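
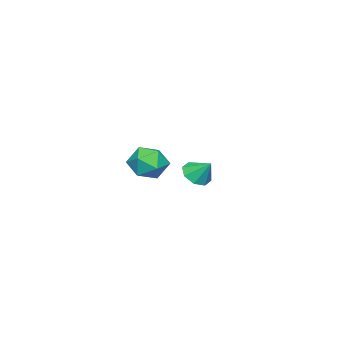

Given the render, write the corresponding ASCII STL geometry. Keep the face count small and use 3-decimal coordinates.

solid 
facet normal -0.905 0.424 -0.012
outer loop
vertex 1.996 2.474 -1.627
vertex 1.631 1.682 -2.093
vertex 1.634 1.716 -1.105
endloop
endfacet
facet normal -0.531 0.638 0.558
outer loop
vertex 1.996 2.474 -1.627
vertex 1.634 1.716 -1.105
vertex 2.469 2.16 -0.818
endloop
endfacet
facet normal 0.071 0.943 0.325
outer loop
vertex 1.996 2.474 -1.627
vertex 2.469 2.16 -0.818
vertex 2.982 2.4 -1.628
endloop
endfacet
facet normal 0.069 0.919 -0.389
outer loop
vertex 1.996 2.474 -1.627
vertex 2.982 2.4 -1.628
vertex 2.464 2.105 -2.416
endloop
endfacet
facet normal -0.535 0.598 -0.597
outer loop
vertex 1.996 2.474 -1.627
vertex 2.464 2.105 -2.416
vertex 1.631 1.682 -2.093
endloop
endfacet
facet normal -0.352 0.058 0.934
outer loop
vertex 2.469 2.16 -0.818
vertex 1.634 1.716 -1.105
vertex 2.396 1.175 -0.784
endloop
endfacet
facet normal -0.958 -0.287 0.013
outer loop
vertex 1.634 1.716 -1.105
vertex 1.631 1.682 -2.093
vertex 1.878 0.88 -1.572
endloop
endfacet
facet normal -0.359 -0.006 -0.933
outer loop
vertex 1.631 1.682 -2.093
vertex 2.464 2.105 -2.416
vertex 2.391 1.12 -2.382
endloop
endfacet
facet normal 0.616 0.513 -0.597
outer loop
vertex 2.464 2.105 -2.416
vertex 2.982 2.4 -1.628
vertex 3.226 1.564 -2.095
endloop
endfacet
facet normal 0.620 0.553 0.557
outer loop
vertex 2.982 2.4 -1.628
vertex 2.469 2.16 -0.818
vertex 3.229 1.598 -1.107
endloop
endfacet
facet normal -0.069 -0.919 0.389
outer loop
vertex 2.864 0.806 -1.573
vertex 2.396 1.175 -0.784
vertex 1.878 0.88 -1.572
endloop
endfacet
facet normal -0.071 -0.943 -0.325
outer loop
vertex 2.864 0.806 -1.573
vertex 1.878 0.88 -1.572
vertex 2.391 1.12 -2.382
endloop
endfacet
facet normal 0.531 -0.638 -0.558
outer loop
vertex 2.864 0.806 -1.573
vertex 2.391 1.12 -2.382
vertex 3.226 1.564 -2.095
endloop
endfacet
facet normal 0.905 -0.424 0.012
outer loop
vertex 2.864 0.806 -1.573
vertex 3.226 1.564 -2.095
vertex 3.229 1.598 -1.107
endloop
endfacet
facet normal 0.535 -0.598 0.597
outer loop
vertex 2.864 0.806 -1.573
vertex 3.229 1.598 -1.107
vertex 2.396 1.175 -0.784
endloop
endfacet
facet normal -0.616 -0.513 0.597
outer loop
vertex 1.878 0.88 -1.572
vertex 2.396 1.175 -0.784
vertex 1.634 1.716 -1.105
endloop
endfacet
facet normal -0.620 -0.553 -0.557
outer loop
vertex 2.391 1.12 -2.382
vertex 1.878 0.88 -1.572
vertex 1.631 1.682 -2.093
endloop
endfacet
facet normal 0.352 -0.058 -0.934
outer loop
vertex 3.226 1.564 -2.095
vertex 2.391 1.12 -2.382
vertex 2.464 2.105 -2.416
endloop
endfacet
facet normal 0.958 0.287 -0.013
outer loop
vertex 3.229 1.598 -1.107
vertex 3.226 1.564 -2.095
vertex 2.982 2.4 -1.628
endloop
endfacet
facet normal 0.359 0.006 0.933
outer loop
vertex 2.396 1.175 -0.784
vertex 3.229 1.598 -1.107
vertex 2.469 2.16 -0.818
endloop
endfacet
facet normal -0.124 -0.686 -0.717
outer loop
vertex -2.992 0.307 -3.924
vertex -3.384 0.852 -4.377
vertex -2.611 0.626 -4.295
endloop
endfacet
facet normal 0.726 -0.071 0.684
outer loop
vertex -2.992 0.307 -3.924
vertex -2.611 0.626 -4.295
vertex -3.236 1.668 -3.523
endloop
endfacet
facet normal -0.124 -0.685 -0.718
outer loop
vertex -2.611 0.626 -4.295
vertex -3.384 0.852 -4.377
vertex -2.683 1.078 -4.714
endloop
endfacet
facet normal 0.901 0.364 0.238
outer loop
vertex -2.611 0.626 -4.295
vertex -2.683 1.078 -4.714
vertex -3.236 1.668 -3.523
endloop
endfacet
facet normal -0.124 -0.685 -0.718
outer loop
vertex -2.683 1.078 -4.714
vertex -3.384 0.852 -4.377
vertex -3.165 1.397 -4.935
endloop
endfacet
facet normal 0.587 0.800 -0.124
outer loop
vertex -2.683 1.078 -4.714
vertex -3.165 1.397 -4.935
vertex -3.236 1.668 -3.523
endloop
endfacet
facet normal -0.123 -0.685 -0.718
outer loop
vertex -3.165 1.397 -4.935
vertex -3.384 0.852 -4.377
vertex -3.776 1.397 -4.83
endloop
endfacet
facet normal -0.033 0.981 -0.190
outer loop
vertex -3.165 1.397 -4.935
vertex -3.776 1.397 -4.83
vertex -3.236 1.668 -3.523
endloop
endfacet
facet normal -0.124 -0.686 -0.717
outer loop
vertex -3.776 1.397 -4.83
vertex -3.384 0.852 -4.377
vertex -4.157 1.078 -4.459
endloop
endfacet
facet normal -0.594 0.801 0.079
outer loop
vertex -3.776 1.397 -4.83
vertex -4.157 1.078 -4.459
vertex -3.236 1.668 -3.523
endloop
endfacet
facet normal -0.124 -0.686 -0.717
outer loop
vertex -4.157 1.078 -4.459
vertex -3.384 0.852 -4.377
vertex -4.085 0.627 -4.04
endloop
endfacet
facet normal -0.768 0.366 0.526
outer loop
vertex -4.157 1.078 -4.459
vertex -4.085 0.627 -4.04
vertex -3.236 1.668 -3.523
endloop
endfacet
facet normal -0.125 -0.685 -0.718
outer loop
vertex -4.085 0.627 -4.04
vertex -3.384 0.852 -4.377
vertex -3.603 0.307 -3.819
endloop
endfacet
facet normal -0.454 -0.071 0.888
outer loop
vertex -4.085 0.627 -4.04
vertex -3.603 0.307 -3.819
vertex -3.236 1.668 -3.523
endloop
endfacet
facet normal -0.123 -0.685 -0.718
outer loop
vertex -3.603 0.307 -3.819
vertex -3.384 0.852 -4.377
vertex -2.992 0.307 -3.924
endloop
endfacet
facet normal 0.164 -0.252 0.954
outer loop
vertex -3.603 0.307 -3.819
vertex -2.992 0.307 -3.924
vertex -3.236 1.668 -3.523
endloop
endfacet

endsolid


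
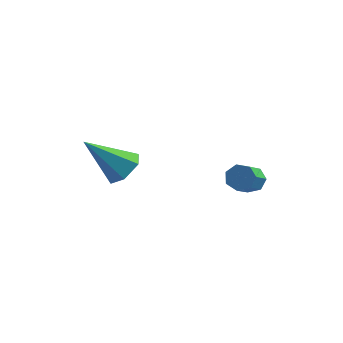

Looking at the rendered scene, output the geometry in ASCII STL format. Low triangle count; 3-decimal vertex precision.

solid 
facet normal 0.695 0.164 -0.700
outer loop
vertex -2.555 -1.086 0.453
vertex -3.131 -0.845 -0.063
vertex -2.771 -0.306 0.421
endloop
endfacet
facet normal 0.401 0.148 0.904
outer loop
vertex -2.555 -1.086 0.453
vertex -2.771 -0.306 0.421
vertex -4.529 -1.175 1.343
endloop
endfacet
facet normal 0.695 0.164 -0.700
outer loop
vertex -2.771 -0.306 0.421
vertex -3.131 -0.845 -0.063
vertex -3.347 -0.065 -0.095
endloop
endfacet
facet normal -0.131 0.834 0.536
outer loop
vertex -2.771 -0.306 0.421
vertex -3.347 -0.065 -0.095
vertex -4.529 -1.175 1.343
endloop
endfacet
facet normal 0.696 0.164 -0.699
outer loop
vertex -3.347 -0.065 -0.095
vertex -3.131 -0.845 -0.063
vertex -3.707 -0.605 -0.58
endloop
endfacet
facet normal -0.762 0.632 -0.138
outer loop
vertex -3.347 -0.065 -0.095
vertex -3.707 -0.605 -0.58
vertex -4.529 -1.175 1.343
endloop
endfacet
facet normal 0.696 0.163 -0.699
outer loop
vertex -3.707 -0.605 -0.58
vertex -3.131 -0.845 -0.063
vertex -3.492 -1.385 -0.548
endloop
endfacet
facet normal -0.859 -0.255 -0.443
outer loop
vertex -3.707 -0.605 -0.58
vertex -3.492 -1.385 -0.548
vertex -4.529 -1.175 1.343
endloop
endfacet
facet normal 0.695 0.164 -0.700
outer loop
vertex -3.492 -1.385 -0.548
vertex -3.131 -0.845 -0.063
vertex -2.916 -1.626 -0.032
endloop
endfacet
facet normal -0.327 -0.942 -0.075
outer loop
vertex -3.492 -1.385 -0.548
vertex -2.916 -1.626 -0.032
vertex -4.529 -1.175 1.343
endloop
endfacet
facet normal 0.695 0.164 -0.700
outer loop
vertex -2.916 -1.626 -0.032
vertex -3.131 -0.845 -0.063
vertex -2.555 -1.086 0.453
endloop
endfacet
facet normal 0.304 -0.741 0.599
outer loop
vertex -2.916 -1.626 -0.032
vertex -2.555 -1.086 0.453
vertex -4.529 -1.175 1.343
endloop
endfacet
facet normal 0.094 0.791 -0.605
outer loop
vertex 1.18 1.955 -1.197
vertex 0.899 1.661 -1.625
vertex 0.67 2.009 -1.206
endloop
endfacet
facet normal 0.050 0.603 0.796
outer loop
vertex 1.18 1.955 -1.197
vertex 0.67 2.009 -1.206
vertex 1.041 0.793 -0.308
endloop
endfacet
facet normal 0.049 0.603 0.796
outer loop
vertex 1.041 0.793 -0.308
vertex 0.67 2.009 -1.206
vertex 0.532 0.846 -0.317
endloop
endfacet
facet normal -0.093 -0.791 0.605
outer loop
vertex 1.041 0.793 -0.308
vertex 0.532 0.846 -0.317
vertex 0.761 0.499 -0.735
endloop
endfacet
facet normal 0.094 0.790 -0.605
outer loop
vertex 0.67 2.009 -1.206
vertex 0.899 1.661 -1.625
vertex 0.334 1.8 -1.531
endloop
endfacet
facet normal -0.749 0.456 0.481
outer loop
vertex 0.67 2.009 -1.206
vertex 0.334 1.8 -1.531
vertex 0.532 0.846 -0.317
endloop
endfacet
facet normal -0.747 0.459 0.482
outer loop
vertex 0.532 0.846 -0.317
vertex 0.334 1.8 -1.531
vertex 0.195 0.638 -0.641
endloop
endfacet
facet normal -0.094 -0.791 0.605
outer loop
vertex 0.532 0.846 -0.317
vertex 0.195 0.638 -0.641
vertex 0.761 0.499 -0.735
endloop
endfacet
facet normal 0.094 0.790 -0.605
outer loop
vertex 0.334 1.8 -1.531
vertex 0.899 1.661 -1.625
vertex 0.422 1.487 -1.926
endloop
endfacet
facet normal -0.981 -0.031 -0.194
outer loop
vertex 0.334 1.8 -1.531
vertex 0.422 1.487 -1.926
vertex 0.195 0.638 -0.641
endloop
endfacet
facet normal -0.980 -0.033 -0.195
outer loop
vertex 0.195 0.638 -0.641
vertex 0.422 1.487 -1.926
vertex 0.284 0.325 -1.036
endloop
endfacet
facet normal -0.094 -0.790 0.605
outer loop
vertex 0.195 0.638 -0.641
vertex 0.284 0.325 -1.036
vertex 0.761 0.499 -0.735
endloop
endfacet
facet normal 0.094 0.790 -0.606
outer loop
vertex 0.422 1.487 -1.926
vertex 0.899 1.661 -1.625
vertex 0.87 1.305 -2.094
endloop
endfacet
facet normal -0.475 -0.499 -0.725
outer loop
vertex 0.422 1.487 -1.926
vertex 0.87 1.305 -2.094
vertex 0.284 0.325 -1.036
endloop
endfacet
facet normal -0.476 -0.498 -0.725
outer loop
vertex 0.284 0.325 -1.036
vertex 0.87 1.305 -2.094
vertex 0.732 0.143 -1.205
endloop
endfacet
facet normal -0.093 -0.791 0.605
outer loop
vertex 0.284 0.325 -1.036
vertex 0.732 0.143 -1.205
vertex 0.761 0.499 -0.735
endloop
endfacet
facet normal 0.094 0.790 -0.606
outer loop
vertex 0.87 1.305 -2.094
vertex 0.899 1.661 -1.625
vertex 1.34 1.391 -1.909
endloop
endfacet
facet normal 0.387 -0.589 -0.710
outer loop
vertex 0.87 1.305 -2.094
vertex 1.34 1.391 -1.909
vertex 0.732 0.143 -1.205
endloop
endfacet
facet normal 0.387 -0.589 -0.710
outer loop
vertex 0.732 0.143 -1.205
vertex 1.34 1.391 -1.909
vertex 1.202 0.229 -1.02
endloop
endfacet
facet normal -0.093 -0.791 0.605
outer loop
vertex 0.732 0.143 -1.205
vertex 1.202 0.229 -1.02
vertex 0.761 0.499 -0.735
endloop
endfacet
facet normal 0.094 0.791 -0.605
outer loop
vertex 1.34 1.391 -1.909
vertex 0.899 1.661 -1.625
vertex 1.477 1.68 -1.51
endloop
endfacet
facet normal 0.959 -0.235 -0.159
outer loop
vertex 1.34 1.391 -1.909
vertex 1.477 1.68 -1.51
vertex 1.202 0.229 -1.02
endloop
endfacet
facet normal 0.959 -0.235 -0.158
outer loop
vertex 1.202 0.229 -1.02
vertex 1.477 1.68 -1.51
vertex 1.339 0.518 -0.62
endloop
endfacet
facet normal -0.094 -0.791 0.604
outer loop
vertex 1.202 0.229 -1.02
vertex 1.339 0.518 -0.62
vertex 0.761 0.499 -0.735
endloop
endfacet
facet normal 0.094 0.791 -0.605
outer loop
vertex 1.477 1.68 -1.51
vertex 0.899 1.661 -1.625
vertex 1.18 1.955 -1.197
endloop
endfacet
facet normal 0.809 0.294 0.509
outer loop
vertex 1.477 1.68 -1.51
vertex 1.18 1.955 -1.197
vertex 1.339 0.518 -0.62
endloop
endfacet
facet normal 0.807 0.295 0.511
outer loop
vertex 1.339 0.518 -0.62
vertex 1.18 1.955 -1.197
vertex 1.041 0.793 -0.308
endloop
endfacet
facet normal -0.095 -0.790 0.606
outer loop
vertex 1.339 0.518 -0.62
vertex 1.041 0.793 -0.308
vertex 0.761 0.499 -0.735
endloop
endfacet

endsolid


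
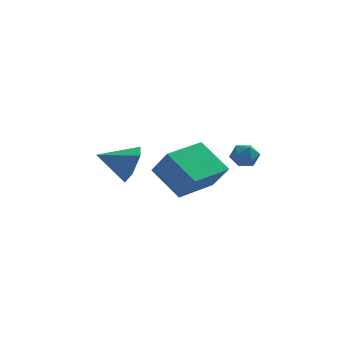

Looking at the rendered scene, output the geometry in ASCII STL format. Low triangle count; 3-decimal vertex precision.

solid 
facet normal -0.834 0.476 0.278
outer loop
vertex 2.226 1.927 3.595
vertex 2.504 2.065 4.192
vertex 2.578 2.494 3.68
endloop
endfacet
facet normal -0.739 0.523 -0.425
outer loop
vertex 2.226 1.927 3.595
vertex 2.578 2.494 3.68
vertex 2.649 2.135 3.115
endloop
endfacet
facet normal -0.711 -0.141 -0.688
outer loop
vertex 2.226 1.927 3.595
vertex 2.649 2.135 3.115
vertex 2.62 1.483 3.279
endloop
endfacet
facet normal -0.789 -0.596 -0.146
outer loop
vertex 2.226 1.927 3.595
vertex 2.62 1.483 3.279
vertex 2.53 1.439 3.944
endloop
endfacet
facet normal -0.865 -0.215 0.453
outer loop
vertex 2.226 1.927 3.595
vertex 2.53 1.439 3.944
vertex 2.504 2.065 4.192
endloop
endfacet
facet normal -0.108 0.833 -0.543
outer loop
vertex 2.649 2.135 3.115
vertex 2.578 2.494 3.68
vertex 3.19 2.401 3.416
endloop
endfacet
facet normal -0.260 0.758 0.598
outer loop
vertex 2.578 2.494 3.68
vertex 2.504 2.065 4.192
vertex 3.1 2.357 4.081
endloop
endfacet
facet normal -0.311 -0.361 0.879
outer loop
vertex 2.504 2.065 4.192
vertex 2.53 1.439 3.944
vertex 3.071 1.705 4.245
endloop
endfacet
facet normal -0.188 -0.978 -0.090
outer loop
vertex 2.53 1.439 3.944
vertex 2.62 1.483 3.279
vertex 3.142 1.346 3.68
endloop
endfacet
facet normal -0.062 -0.241 -0.969
outer loop
vertex 2.62 1.483 3.279
vertex 2.649 2.135 3.115
vertex 3.216 1.775 3.168
endloop
endfacet
facet normal 0.789 0.596 0.146
outer loop
vertex 3.494 1.913 3.765
vertex 3.19 2.401 3.416
vertex 3.1 2.357 4.081
endloop
endfacet
facet normal 0.711 0.141 0.688
outer loop
vertex 3.494 1.913 3.765
vertex 3.1 2.357 4.081
vertex 3.071 1.705 4.245
endloop
endfacet
facet normal 0.739 -0.523 0.425
outer loop
vertex 3.494 1.913 3.765
vertex 3.071 1.705 4.245
vertex 3.142 1.346 3.68
endloop
endfacet
facet normal 0.834 -0.476 -0.278
outer loop
vertex 3.494 1.913 3.765
vertex 3.142 1.346 3.68
vertex 3.216 1.775 3.168
endloop
endfacet
facet normal 0.865 0.215 -0.453
outer loop
vertex 3.494 1.913 3.765
vertex 3.216 1.775 3.168
vertex 3.19 2.401 3.416
endloop
endfacet
facet normal 0.188 0.978 0.090
outer loop
vertex 3.1 2.357 4.081
vertex 3.19 2.401 3.416
vertex 2.578 2.494 3.68
endloop
endfacet
facet normal 0.062 0.241 0.969
outer loop
vertex 3.071 1.705 4.245
vertex 3.1 2.357 4.081
vertex 2.504 2.065 4.192
endloop
endfacet
facet normal 0.108 -0.833 0.543
outer loop
vertex 3.142 1.346 3.68
vertex 3.071 1.705 4.245
vertex 2.53 1.439 3.944
endloop
endfacet
facet normal 0.260 -0.758 -0.598
outer loop
vertex 3.216 1.775 3.168
vertex 3.142 1.346 3.68
vertex 2.62 1.483 3.279
endloop
endfacet
facet normal 0.311 0.361 -0.879
outer loop
vertex 3.19 2.401 3.416
vertex 3.216 1.775 3.168
vertex 2.649 2.135 3.115
endloop
endfacet
facet normal 0.923 0.100 -0.372
outer loop
vertex -1.493 3.152 3.569
vertex -1.787 2.711 2.721
vertex -1.856 3.704 2.817
endloop
endfacet
facet normal -0.323 0.682 0.656
outer loop
vertex -1.493 3.152 3.569
vertex -1.856 3.704 2.817
vertex -3.273 2.549 3.319
endloop
endfacet
facet normal 0.923 0.100 -0.371
outer loop
vertex -1.856 3.704 2.817
vertex -1.787 2.711 2.721
vertex -2.149 3.262 1.969
endloop
endfacet
facet normal -0.657 0.737 -0.157
outer loop
vertex -1.856 3.704 2.817
vertex -2.149 3.262 1.969
vertex -3.273 2.549 3.319
endloop
endfacet
facet normal 0.923 0.099 -0.372
outer loop
vertex -2.149 3.262 1.969
vertex -1.787 2.711 2.721
vertex -2.081 2.269 1.873
endloop
endfacet
facet normal -0.771 0.009 -0.637
outer loop
vertex -2.149 3.262 1.969
vertex -2.081 2.269 1.873
vertex -3.273 2.549 3.319
endloop
endfacet
facet normal 0.923 0.100 -0.372
outer loop
vertex -2.081 2.269 1.873
vertex -1.787 2.711 2.721
vertex -1.718 1.718 2.624
endloop
endfacet
facet normal -0.551 -0.777 -0.304
outer loop
vertex -2.081 2.269 1.873
vertex -1.718 1.718 2.624
vertex -3.273 2.549 3.319
endloop
endfacet
facet normal 0.923 0.100 -0.371
outer loop
vertex -1.718 1.718 2.624
vertex -1.787 2.711 2.721
vertex -1.425 2.159 3.472
endloop
endfacet
facet normal -0.218 -0.833 0.509
outer loop
vertex -1.718 1.718 2.624
vertex -1.425 2.159 3.472
vertex -3.273 2.549 3.319
endloop
endfacet
facet normal 0.923 0.100 -0.372
outer loop
vertex -1.425 2.159 3.472
vertex -1.787 2.711 2.721
vertex -1.493 3.152 3.569
endloop
endfacet
facet normal -0.104 -0.104 0.989
outer loop
vertex -1.425 2.159 3.472
vertex -1.493 3.152 3.569
vertex -3.273 2.549 3.319
endloop
endfacet
facet normal -0.462 0.377 -0.803
outer loop
vertex -0.793 -0.458 3.797
vertex 0.484 1.133 3.81
vertex 0.345 -1.362 2.718
endloop
endfacet
facet normal -0.626 -0.780 -0.006
outer loop
vertex 0.996 -1.893 3.85
vertex -0.793 -0.458 3.797
vertex 0.345 -1.362 2.718
endloop
endfacet
facet normal -0.462 0.377 -0.803
outer loop
vertex 0.345 -1.362 2.718
vertex 0.484 1.133 3.81
vertex 1.621 0.229 2.731
endloop
endfacet
facet normal 0.629 -0.499 -0.596
outer loop
vertex 1.621 0.229 2.731
vertex 0.996 -1.893 3.85
vertex 0.345 -1.362 2.718
endloop
endfacet
facet normal -0.629 0.500 0.596
outer loop
vertex -0.793 -0.458 3.797
vertex 1.135 0.602 4.942
vertex 0.484 1.133 3.81
endloop
endfacet
facet normal -0.626 -0.780 -0.006
outer loop
vertex -0.141 -0.989 4.929
vertex -0.793 -0.458 3.797
vertex 0.996 -1.893 3.85
endloop
endfacet
facet normal -0.629 0.499 0.596
outer loop
vertex -0.141 -0.989 4.929
vertex 1.135 0.602 4.942
vertex -0.793 -0.458 3.797
endloop
endfacet
facet normal 0.626 0.780 0.006
outer loop
vertex 0.484 1.133 3.81
vertex 1.135 0.602 4.942
vertex 1.621 0.229 2.731
endloop
endfacet
facet normal 0.628 -0.500 -0.596
outer loop
vertex 2.273 -0.302 3.863
vertex 0.996 -1.893 3.85
vertex 1.621 0.229 2.731
endloop
endfacet
facet normal 0.625 0.780 0.006
outer loop
vertex 1.621 0.229 2.731
vertex 1.135 0.602 4.942
vertex 2.273 -0.302 3.863
endloop
endfacet
facet normal 0.462 -0.377 0.803
outer loop
vertex 2.273 -0.302 3.863
vertex -0.141 -0.989 4.929
vertex 0.996 -1.893 3.85
endloop
endfacet
facet normal 0.462 -0.377 0.803
outer loop
vertex 1.135 0.602 4.942
vertex -0.141 -0.989 4.929
vertex 2.273 -0.302 3.863
endloop
endfacet

endsolid


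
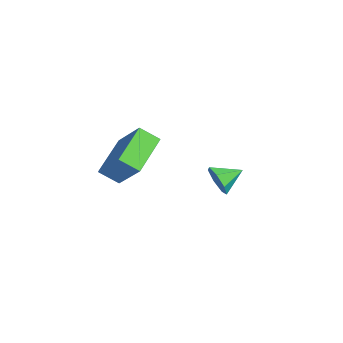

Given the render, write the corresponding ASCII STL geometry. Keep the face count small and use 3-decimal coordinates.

solid 
facet normal -0.669 -0.250 -0.700
outer loop
vertex -0.768 -3.93 -0.2
vertex -0.412 -3.158 -0.816
vertex 0.607 -5.241 -1.047
endloop
endfacet
facet normal -0.339 -0.735 0.587
outer loop
vertex 1.892 -4.762 0.296
vertex -0.768 -3.93 -0.2
vertex 0.607 -5.241 -1.047
endloop
endfacet
facet normal -0.670 -0.250 -0.699
outer loop
vertex 0.607 -5.241 -1.047
vertex -0.412 -3.158 -0.816
vertex 0.963 -4.469 -1.664
endloop
endfacet
facet normal 0.661 -0.630 -0.407
outer loop
vertex 0.963 -4.469 -1.664
vertex 1.892 -4.762 0.296
vertex 0.607 -5.241 -1.047
endloop
endfacet
facet normal -0.661 0.630 0.408
outer loop
vertex -0.768 -3.93 -0.2
vertex 0.873 -2.679 0.527
vertex -0.412 -3.158 -0.816
endloop
endfacet
facet normal -0.339 -0.735 0.587
outer loop
vertex 0.517 -3.451 1.144
vertex -0.768 -3.93 -0.2
vertex 1.892 -4.762 0.296
endloop
endfacet
facet normal -0.661 0.630 0.407
outer loop
vertex 0.517 -3.451 1.144
vertex 0.873 -2.679 0.527
vertex -0.768 -3.93 -0.2
endloop
endfacet
facet normal 0.339 0.735 -0.587
outer loop
vertex -0.412 -3.158 -0.816
vertex 0.873 -2.679 0.527
vertex 0.963 -4.469 -1.664
endloop
endfacet
facet normal 0.661 -0.630 -0.408
outer loop
vertex 2.248 -3.99 -0.32
vertex 1.892 -4.762 0.296
vertex 0.963 -4.469 -1.664
endloop
endfacet
facet normal 0.340 0.735 -0.587
outer loop
vertex 0.963 -4.469 -1.664
vertex 0.873 -2.679 0.527
vertex 2.248 -3.99 -0.32
endloop
endfacet
facet normal 0.669 0.250 0.700
outer loop
vertex 2.248 -3.99 -0.32
vertex 0.517 -3.451 1.144
vertex 1.892 -4.762 0.296
endloop
endfacet
facet normal 0.669 0.250 0.699
outer loop
vertex 0.873 -2.679 0.527
vertex 0.517 -3.451 1.144
vertex 2.248 -3.99 -0.32
endloop
endfacet
facet normal 0.053 -0.945 -0.322
outer loop
vertex -0.548 0.267 -2.953
vertex -0.997 0.469 -3.621
vertex -0.172 0.484 -3.528
endloop
endfacet
facet normal 0.703 0.377 0.602
outer loop
vertex -0.548 0.267 -2.953
vertex -0.172 0.484 -3.528
vertex -1.063 1.651 -3.219
endloop
endfacet
facet normal 0.053 -0.946 -0.321
outer loop
vertex -0.172 0.484 -3.528
vertex -0.997 0.469 -3.621
vertex -0.417 0.689 -4.173
endloop
endfacet
facet normal 0.778 0.620 -0.098
outer loop
vertex -0.172 0.484 -3.528
vertex -0.417 0.689 -4.173
vertex -1.063 1.651 -3.219
endloop
endfacet
facet normal 0.053 -0.945 -0.322
outer loop
vertex -0.417 0.689 -4.173
vertex -0.997 0.469 -3.621
vertex -1.099 0.729 -4.402
endloop
endfacet
facet normal 0.246 0.761 -0.600
outer loop
vertex -0.417 0.689 -4.173
vertex -1.099 0.729 -4.402
vertex -1.063 1.651 -3.219
endloop
endfacet
facet normal 0.053 -0.945 -0.322
outer loop
vertex -1.099 0.729 -4.402
vertex -0.997 0.469 -3.621
vertex -1.704 0.573 -4.044
endloop
endfacet
facet normal -0.491 0.695 -0.526
outer loop
vertex -1.099 0.729 -4.402
vertex -1.704 0.573 -4.044
vertex -1.063 1.651 -3.219
endloop
endfacet
facet normal 0.053 -0.946 -0.321
outer loop
vertex -1.704 0.573 -4.044
vertex -0.997 0.469 -3.621
vertex -1.776 0.339 -3.366
endloop
endfacet
facet normal -0.880 0.470 0.069
outer loop
vertex -1.704 0.573 -4.044
vertex -1.776 0.339 -3.366
vertex -1.063 1.651 -3.219
endloop
endfacet
facet normal 0.053 -0.946 -0.321
outer loop
vertex -1.776 0.339 -3.366
vertex -0.997 0.469 -3.621
vertex -1.262 0.203 -2.881
endloop
endfacet
facet normal -0.626 0.258 0.736
outer loop
vertex -1.776 0.339 -3.366
vertex -1.262 0.203 -2.881
vertex -1.063 1.651 -3.219
endloop
endfacet
facet normal 0.052 -0.946 -0.321
outer loop
vertex -1.262 0.203 -2.881
vertex -0.997 0.469 -3.621
vertex -0.548 0.267 -2.953
endloop
endfacet
facet normal 0.079 0.216 0.973
outer loop
vertex -1.262 0.203 -2.881
vertex -0.548 0.267 -2.953
vertex -1.063 1.651 -3.219
endloop
endfacet

endsolid


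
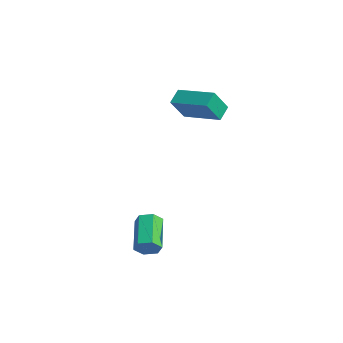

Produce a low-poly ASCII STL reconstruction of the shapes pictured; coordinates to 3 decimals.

solid 
facet normal -0.900 -0.415 -0.131
outer loop
vertex -2.308 3.431 3.312
vertex -2.535 4.28 2.184
vertex -1.947 2.818 2.777
endloop
endfacet
facet normal 0.159 -0.594 0.788
outer loop
vertex -0.165 3.64 3.036
vertex -2.308 3.431 3.312
vertex -1.947 2.818 2.777
endloop
endfacet
facet normal -0.900 -0.415 -0.130
outer loop
vertex -1.947 2.818 2.777
vertex -2.535 4.28 2.184
vertex -2.175 3.667 1.649
endloop
endfacet
facet normal 0.405 -0.689 -0.601
outer loop
vertex -2.175 3.667 1.649
vertex -0.165 3.64 3.036
vertex -1.947 2.818 2.777
endloop
endfacet
facet normal -0.405 0.689 0.600
outer loop
vertex -2.308 3.431 3.312
vertex -0.753 5.102 2.443
vertex -2.535 4.28 2.184
endloop
endfacet
facet normal 0.159 -0.594 0.788
outer loop
vertex -0.525 4.253 3.571
vertex -2.308 3.431 3.312
vertex -0.165 3.64 3.036
endloop
endfacet
facet normal -0.405 0.689 0.601
outer loop
vertex -0.525 4.253 3.571
vertex -0.753 5.102 2.443
vertex -2.308 3.431 3.312
endloop
endfacet
facet normal -0.160 0.594 -0.788
outer loop
vertex -2.535 4.28 2.184
vertex -0.753 5.102 2.443
vertex -2.175 3.667 1.649
endloop
endfacet
facet normal 0.405 -0.689 -0.600
outer loop
vertex -0.392 4.489 1.908
vertex -0.165 3.64 3.036
vertex -2.175 3.667 1.649
endloop
endfacet
facet normal -0.159 0.594 -0.788
outer loop
vertex -2.175 3.667 1.649
vertex -0.753 5.102 2.443
vertex -0.392 4.489 1.908
endloop
endfacet
facet normal 0.901 0.415 0.131
outer loop
vertex -0.392 4.489 1.908
vertex -0.525 4.253 3.571
vertex -0.165 3.64 3.036
endloop
endfacet
facet normal 0.900 0.416 0.131
outer loop
vertex -0.753 5.102 2.443
vertex -0.525 4.253 3.571
vertex -0.392 4.489 1.908
endloop
endfacet
facet normal 0.746 -0.447 -0.493
outer loop
vertex 3.369 -1.097 -2.707
vertex 3.019 -1.117 -3.219
vertex 3.384 -0.627 -3.111
endloop
endfacet
facet normal 0.665 0.474 0.577
outer loop
vertex 3.369 -1.097 -2.707
vertex 3.384 -0.627 -3.111
vertex 2.011 -0.283 -1.81
endloop
endfacet
facet normal 0.665 0.475 0.576
outer loop
vertex 2.011 -0.283 -1.81
vertex 3.384 -0.627 -3.111
vertex 2.025 0.187 -2.214
endloop
endfacet
facet normal -0.746 0.447 0.494
outer loop
vertex 2.011 -0.283 -1.81
vertex 2.025 0.187 -2.214
vertex 1.661 -0.303 -2.321
endloop
endfacet
facet normal 0.746 -0.447 -0.493
outer loop
vertex 3.384 -0.627 -3.111
vertex 3.019 -1.117 -3.219
vertex 3.034 -0.647 -3.623
endloop
endfacet
facet normal 0.353 0.894 -0.276
outer loop
vertex 3.384 -0.627 -3.111
vertex 3.034 -0.647 -3.623
vertex 2.025 0.187 -2.214
endloop
endfacet
facet normal 0.353 0.894 -0.276
outer loop
vertex 2.025 0.187 -2.214
vertex 3.034 -0.647 -3.623
vertex 1.676 0.167 -2.725
endloop
endfacet
facet normal -0.747 0.447 0.492
outer loop
vertex 2.025 0.187 -2.214
vertex 1.676 0.167 -2.725
vertex 1.661 -0.303 -2.321
endloop
endfacet
facet normal 0.746 -0.448 -0.493
outer loop
vertex 3.034 -0.647 -3.623
vertex 3.019 -1.117 -3.219
vertex 2.669 -1.137 -3.73
endloop
endfacet
facet normal -0.313 0.419 -0.852
outer loop
vertex 3.034 -0.647 -3.623
vertex 2.669 -1.137 -3.73
vertex 1.676 0.167 -2.725
endloop
endfacet
facet normal -0.311 0.420 -0.852
outer loop
vertex 1.676 0.167 -2.725
vertex 2.669 -1.137 -3.73
vertex 1.311 -0.323 -2.833
endloop
endfacet
facet normal -0.746 0.447 0.493
outer loop
vertex 1.676 0.167 -2.725
vertex 1.311 -0.323 -2.833
vertex 1.661 -0.303 -2.321
endloop
endfacet
facet normal 0.746 -0.447 -0.494
outer loop
vertex 2.669 -1.137 -3.73
vertex 3.019 -1.117 -3.219
vertex 2.655 -1.607 -3.326
endloop
endfacet
facet normal -0.665 -0.475 -0.576
outer loop
vertex 2.669 -1.137 -3.73
vertex 2.655 -1.607 -3.326
vertex 1.311 -0.323 -2.833
endloop
endfacet
facet normal -0.665 -0.475 -0.577
outer loop
vertex 1.311 -0.323 -2.833
vertex 2.655 -1.607 -3.326
vertex 1.296 -0.793 -2.429
endloop
endfacet
facet normal -0.746 0.447 0.493
outer loop
vertex 1.311 -0.323 -2.833
vertex 1.296 -0.793 -2.429
vertex 1.661 -0.303 -2.321
endloop
endfacet
facet normal 0.747 -0.447 -0.492
outer loop
vertex 2.655 -1.607 -3.326
vertex 3.019 -1.117 -3.219
vertex 3.004 -1.587 -2.815
endloop
endfacet
facet normal -0.353 -0.894 0.276
outer loop
vertex 2.655 -1.607 -3.326
vertex 3.004 -1.587 -2.815
vertex 1.296 -0.793 -2.429
endloop
endfacet
facet normal -0.353 -0.894 0.276
outer loop
vertex 1.296 -0.793 -2.429
vertex 3.004 -1.587 -2.815
vertex 1.646 -0.773 -1.917
endloop
endfacet
facet normal -0.746 0.447 0.493
outer loop
vertex 1.296 -0.793 -2.429
vertex 1.646 -0.773 -1.917
vertex 1.661 -0.303 -2.321
endloop
endfacet
facet normal 0.746 -0.447 -0.493
outer loop
vertex 3.004 -1.587 -2.815
vertex 3.019 -1.117 -3.219
vertex 3.369 -1.097 -2.707
endloop
endfacet
facet normal 0.312 -0.420 0.852
outer loop
vertex 3.004 -1.587 -2.815
vertex 3.369 -1.097 -2.707
vertex 1.646 -0.773 -1.917
endloop
endfacet
facet normal 0.312 -0.419 0.853
outer loop
vertex 1.646 -0.773 -1.917
vertex 3.369 -1.097 -2.707
vertex 2.011 -0.283 -1.81
endloop
endfacet
facet normal -0.746 0.448 0.493
outer loop
vertex 1.646 -0.773 -1.917
vertex 2.011 -0.283 -1.81
vertex 1.661 -0.303 -2.321
endloop
endfacet

endsolid


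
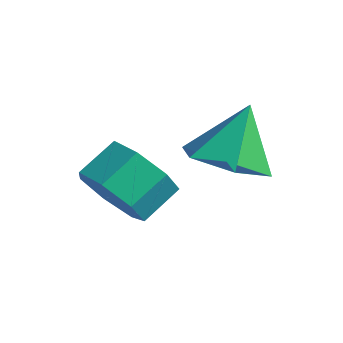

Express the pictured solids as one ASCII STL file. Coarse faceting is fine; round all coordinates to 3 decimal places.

solid 
facet normal 0.047 -0.460 -0.887
outer loop
vertex 0.839 2.928 -0.241
vertex -0.084 2.57 -0.104
vertex 0.047 3.452 -0.555
endloop
endfacet
facet normal 0.506 0.851 0.143
outer loop
vertex 0.839 2.928 -0.241
vertex 0.047 3.452 -0.555
vertex -0.156 3.27 1.244
endloop
endfacet
facet normal 0.047 -0.460 -0.887
outer loop
vertex 0.047 3.452 -0.555
vertex -0.084 2.57 -0.104
vertex -0.876 3.094 -0.418
endloop
endfacet
facet normal -0.354 0.934 0.055
outer loop
vertex 0.047 3.452 -0.555
vertex -0.876 3.094 -0.418
vertex -0.156 3.27 1.244
endloop
endfacet
facet normal 0.046 -0.461 -0.886
outer loop
vertex -0.876 3.094 -0.418
vertex -0.084 2.57 -0.104
vertex -1.008 2.212 0.034
endloop
endfacet
facet normal -0.884 0.311 0.350
outer loop
vertex -0.876 3.094 -0.418
vertex -1.008 2.212 0.034
vertex -0.156 3.27 1.244
endloop
endfacet
facet normal 0.046 -0.461 -0.886
outer loop
vertex -1.008 2.212 0.034
vertex -0.084 2.57 -0.104
vertex -0.216 1.687 0.348
endloop
endfacet
facet normal -0.553 -0.395 0.734
outer loop
vertex -1.008 2.212 0.034
vertex -0.216 1.687 0.348
vertex -0.156 3.27 1.244
endloop
endfacet
facet normal 0.048 -0.461 -0.886
outer loop
vertex -0.216 1.687 0.348
vertex -0.084 2.57 -0.104
vertex 0.707 2.046 0.211
endloop
endfacet
facet normal 0.308 -0.477 0.823
outer loop
vertex -0.216 1.687 0.348
vertex 0.707 2.046 0.211
vertex -0.156 3.27 1.244
endloop
endfacet
facet normal 0.047 -0.461 -0.886
outer loop
vertex 0.707 2.046 0.211
vertex -0.084 2.57 -0.104
vertex 0.839 2.928 -0.241
endloop
endfacet
facet normal 0.837 0.145 0.527
outer loop
vertex 0.707 2.046 0.211
vertex 0.839 2.928 -0.241
vertex -0.156 3.27 1.244
endloop
endfacet
facet normal -0.027 -0.854 -0.520
outer loop
vertex -1.315 0.344 -0.399
vertex -1.614 0.803 -1.138
vertex -0.748 0.623 -0.887
endloop
endfacet
facet normal 0.704 -0.385 0.597
outer loop
vertex -1.315 0.344 -0.399
vertex -0.748 0.623 -0.887
vertex -1.286 1.258 0.157
endloop
endfacet
facet normal 0.704 -0.385 0.597
outer loop
vertex -1.286 1.258 0.157
vertex -0.748 0.623 -0.887
vertex -0.719 1.537 -0.331
endloop
endfacet
facet normal 0.027 0.854 0.520
outer loop
vertex -1.286 1.258 0.157
vertex -0.719 1.537 -0.331
vertex -1.586 1.717 -0.582
endloop
endfacet
facet normal -0.027 -0.854 -0.519
outer loop
vertex -0.748 0.623 -0.887
vertex -1.614 0.803 -1.138
vertex -0.833 1.037 -1.564
endloop
endfacet
facet normal 0.994 0.032 -0.105
outer loop
vertex -0.748 0.623 -0.887
vertex -0.833 1.037 -1.564
vertex -0.719 1.537 -0.331
endloop
endfacet
facet normal 0.994 0.034 -0.106
outer loop
vertex -0.719 1.537 -0.331
vertex -0.833 1.037 -1.564
vertex -0.805 1.951 -1.008
endloop
endfacet
facet normal 0.027 0.854 0.519
outer loop
vertex -0.719 1.537 -0.331
vertex -0.805 1.951 -1.008
vertex -1.586 1.717 -0.582
endloop
endfacet
facet normal -0.027 -0.854 -0.519
outer loop
vertex -0.833 1.037 -1.564
vertex -1.614 0.803 -1.138
vertex -1.507 1.275 -1.92
endloop
endfacet
facet normal 0.536 0.427 -0.729
outer loop
vertex -0.833 1.037 -1.564
vertex -1.507 1.275 -1.92
vertex -0.805 1.951 -1.008
endloop
endfacet
facet normal 0.537 0.425 -0.729
outer loop
vertex -0.805 1.951 -1.008
vertex -1.507 1.275 -1.92
vertex -1.478 2.189 -1.365
endloop
endfacet
facet normal 0.027 0.854 0.519
outer loop
vertex -0.805 1.951 -1.008
vertex -1.478 2.189 -1.365
vertex -1.586 1.717 -0.582
endloop
endfacet
facet normal -0.027 -0.854 -0.519
outer loop
vertex -1.507 1.275 -1.92
vertex -1.614 0.803 -1.138
vertex -2.262 1.157 -1.687
endloop
endfacet
facet normal -0.326 0.498 -0.803
outer loop
vertex -1.507 1.275 -1.92
vertex -2.262 1.157 -1.687
vertex -1.478 2.189 -1.365
endloop
endfacet
facet normal -0.326 0.498 -0.803
outer loop
vertex -1.478 2.189 -1.365
vertex -2.262 1.157 -1.687
vertex -2.233 2.071 -1.132
endloop
endfacet
facet normal 0.027 0.855 0.519
outer loop
vertex -1.478 2.189 -1.365
vertex -2.233 2.071 -1.132
vertex -1.586 1.717 -0.582
endloop
endfacet
facet normal -0.027 -0.854 -0.519
outer loop
vertex -2.262 1.157 -1.687
vertex -1.614 0.803 -1.138
vertex -2.529 0.773 -1.041
endloop
endfacet
facet normal -0.942 0.196 -0.273
outer loop
vertex -2.262 1.157 -1.687
vertex -2.529 0.773 -1.041
vertex -2.233 2.071 -1.132
endloop
endfacet
facet normal -0.942 0.196 -0.273
outer loop
vertex -2.233 2.071 -1.132
vertex -2.529 0.773 -1.041
vertex -2.5 1.687 -0.485
endloop
endfacet
facet normal 0.027 0.855 0.518
outer loop
vertex -2.233 2.071 -1.132
vertex -2.5 1.687 -0.485
vertex -1.586 1.717 -0.582
endloop
endfacet
facet normal -0.027 -0.854 -0.519
outer loop
vertex -2.529 0.773 -1.041
vertex -1.614 0.803 -1.138
vertex -2.107 0.411 -0.467
endloop
endfacet
facet normal -0.849 -0.255 0.463
outer loop
vertex -2.529 0.773 -1.041
vertex -2.107 0.411 -0.467
vertex -2.5 1.687 -0.485
endloop
endfacet
facet normal -0.849 -0.255 0.463
outer loop
vertex -2.5 1.687 -0.485
vertex -2.107 0.411 -0.467
vertex -2.079 1.325 0.088
endloop
endfacet
facet normal 0.027 0.854 0.520
outer loop
vertex -2.5 1.687 -0.485
vertex -2.079 1.325 0.088
vertex -1.586 1.717 -0.582
endloop
endfacet
facet normal -0.028 -0.854 -0.519
outer loop
vertex -2.107 0.411 -0.467
vertex -1.614 0.803 -1.138
vertex -1.315 0.344 -0.399
endloop
endfacet
facet normal -0.116 -0.513 0.851
outer loop
vertex -2.107 0.411 -0.467
vertex -1.315 0.344 -0.399
vertex -2.079 1.325 0.088
endloop
endfacet
facet normal -0.117 -0.513 0.850
outer loop
vertex -2.079 1.325 0.088
vertex -1.315 0.344 -0.399
vertex -1.286 1.258 0.157
endloop
endfacet
facet normal 0.027 0.854 0.520
outer loop
vertex -2.079 1.325 0.088
vertex -1.286 1.258 0.157
vertex -1.586 1.717 -0.582
endloop
endfacet

endsolid


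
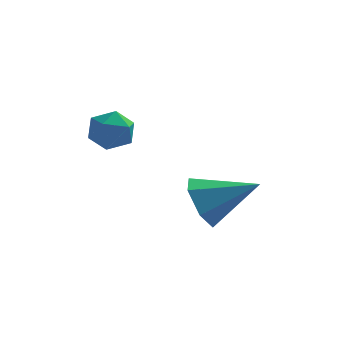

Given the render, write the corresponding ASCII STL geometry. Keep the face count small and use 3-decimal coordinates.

solid 
facet normal -0.336 0.514 0.789
outer loop
vertex -3.549 -1.618 3.13
vertex -4.069 -2.274 3.336
vertex -3.27 -2.242 3.656
endloop
endfacet
facet normal 0.339 0.690 0.639
outer loop
vertex -3.549 -1.618 3.13
vertex -3.27 -2.242 3.656
vertex -2.749 -1.93 3.043
endloop
endfacet
facet normal 0.360 0.932 -0.032
outer loop
vertex -3.549 -1.618 3.13
vertex -2.749 -1.93 3.043
vertex -3.228 -1.769 2.344
endloop
endfacet
facet normal -0.302 0.906 -0.297
outer loop
vertex -3.549 -1.618 3.13
vertex -3.228 -1.769 2.344
vertex -4.044 -1.982 2.525
endloop
endfacet
facet normal -0.733 0.647 0.210
outer loop
vertex -3.549 -1.618 3.13
vertex -4.044 -1.982 2.525
vertex -4.069 -2.274 3.336
endloop
endfacet
facet normal 0.733 0.097 0.673
outer loop
vertex -2.749 -1.93 3.043
vertex -3.27 -2.242 3.656
vertex -2.776 -2.778 3.195
endloop
endfacet
facet normal -0.359 -0.188 0.914
outer loop
vertex -3.27 -2.242 3.656
vertex -4.069 -2.274 3.336
vertex -3.592 -2.991 3.376
endloop
endfacet
facet normal -0.999 0.028 -0.021
outer loop
vertex -4.069 -2.274 3.336
vertex -4.044 -1.982 2.525
vertex -4.071 -2.83 2.677
endloop
endfacet
facet normal -0.303 0.445 -0.843
outer loop
vertex -4.044 -1.982 2.525
vertex -3.228 -1.769 2.344
vertex -3.55 -2.518 2.064
endloop
endfacet
facet normal 0.768 0.488 -0.414
outer loop
vertex -3.228 -1.769 2.344
vertex -2.749 -1.93 3.043
vertex -2.751 -2.486 2.384
endloop
endfacet
facet normal 0.302 -0.906 0.297
outer loop
vertex -3.271 -3.142 2.59
vertex -2.776 -2.778 3.195
vertex -3.592 -2.991 3.376
endloop
endfacet
facet normal -0.360 -0.932 0.032
outer loop
vertex -3.271 -3.142 2.59
vertex -3.592 -2.991 3.376
vertex -4.071 -2.83 2.677
endloop
endfacet
facet normal -0.339 -0.690 -0.639
outer loop
vertex -3.271 -3.142 2.59
vertex -4.071 -2.83 2.677
vertex -3.55 -2.518 2.064
endloop
endfacet
facet normal 0.336 -0.514 -0.789
outer loop
vertex -3.271 -3.142 2.59
vertex -3.55 -2.518 2.064
vertex -2.751 -2.486 2.384
endloop
endfacet
facet normal 0.733 -0.647 -0.210
outer loop
vertex -3.271 -3.142 2.59
vertex -2.751 -2.486 2.384
vertex -2.776 -2.778 3.195
endloop
endfacet
facet normal 0.303 -0.445 0.843
outer loop
vertex -3.592 -2.991 3.376
vertex -2.776 -2.778 3.195
vertex -3.27 -2.242 3.656
endloop
endfacet
facet normal -0.768 -0.488 0.414
outer loop
vertex -4.071 -2.83 2.677
vertex -3.592 -2.991 3.376
vertex -4.069 -2.274 3.336
endloop
endfacet
facet normal -0.733 -0.097 -0.673
outer loop
vertex -3.55 -2.518 2.064
vertex -4.071 -2.83 2.677
vertex -4.044 -1.982 2.525
endloop
endfacet
facet normal 0.359 0.188 -0.914
outer loop
vertex -2.751 -2.486 2.384
vertex -3.55 -2.518 2.064
vertex -3.228 -1.769 2.344
endloop
endfacet
facet normal 0.999 -0.028 0.021
outer loop
vertex -2.776 -2.778 3.195
vertex -2.751 -2.486 2.384
vertex -2.749 -1.93 3.043
endloop
endfacet
facet normal -0.902 -0.051 -0.429
outer loop
vertex -0.258 -1.281 -1.245
vertex -0.612 -1.893 -0.428
vertex -0.698 -0.817 -0.374
endloop
endfacet
facet normal 0.500 0.844 -0.197
outer loop
vertex -0.258 -1.281 -1.245
vertex -0.698 -0.817 -0.374
vertex 1.272 -1.787 0.468
endloop
endfacet
facet normal -0.901 -0.050 -0.430
outer loop
vertex -0.698 -0.817 -0.374
vertex -0.612 -1.893 -0.428
vertex -1.053 -1.429 0.442
endloop
endfacet
facet normal 0.112 0.771 0.627
outer loop
vertex -0.698 -0.817 -0.374
vertex -1.053 -1.429 0.442
vertex 1.272 -1.787 0.468
endloop
endfacet
facet normal -0.901 -0.050 -0.430
outer loop
vertex -1.053 -1.429 0.442
vertex -0.612 -1.893 -0.428
vertex -0.967 -2.505 0.388
endloop
endfacet
facet normal -0.019 -0.052 0.998
outer loop
vertex -1.053 -1.429 0.442
vertex -0.967 -2.505 0.388
vertex 1.272 -1.787 0.468
endloop
endfacet
facet normal -0.902 -0.049 -0.429
outer loop
vertex -0.967 -2.505 0.388
vertex -0.612 -1.893 -0.428
vertex -0.527 -2.968 -0.483
endloop
endfacet
facet normal 0.238 -0.803 0.547
outer loop
vertex -0.967 -2.505 0.388
vertex -0.527 -2.968 -0.483
vertex 1.272 -1.787 0.468
endloop
endfacet
facet normal -0.902 -0.049 -0.429
outer loop
vertex -0.527 -2.968 -0.483
vertex -0.612 -1.893 -0.428
vertex -0.172 -2.356 -1.299
endloop
endfacet
facet normal 0.625 -0.730 -0.276
outer loop
vertex -0.527 -2.968 -0.483
vertex -0.172 -2.356 -1.299
vertex 1.272 -1.787 0.468
endloop
endfacet
facet normal -0.902 -0.051 -0.429
outer loop
vertex -0.172 -2.356 -1.299
vertex -0.612 -1.893 -0.428
vertex -0.258 -1.281 -1.245
endloop
endfacet
facet normal 0.756 0.093 -0.648
outer loop
vertex -0.172 -2.356 -1.299
vertex -0.258 -1.281 -1.245
vertex 1.272 -1.787 0.468
endloop
endfacet

endsolid


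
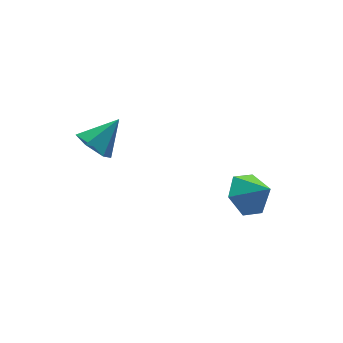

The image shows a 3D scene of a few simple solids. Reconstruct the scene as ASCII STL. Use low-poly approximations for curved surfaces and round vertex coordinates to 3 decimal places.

solid 
facet normal -0.374 0.611 -0.698
outer loop
vertex 4.082 -0.345 -2.41
vertex 3.537 -0.962 -2.658
vertex 3.305 -0.404 -2.046
endloop
endfacet
facet normal 0.381 0.327 0.865
outer loop
vertex 4.082 -0.345 -2.41
vertex 3.305 -0.404 -2.046
vertex 3.963 -1.658 -1.862
endloop
endfacet
facet normal -0.373 0.611 -0.698
outer loop
vertex 3.305 -0.404 -2.046
vertex 3.537 -0.962 -2.658
vertex 2.76 -1.022 -2.295
endloop
endfacet
facet normal -0.363 -0.054 0.930
outer loop
vertex 3.305 -0.404 -2.046
vertex 2.76 -1.022 -2.295
vertex 3.963 -1.658 -1.862
endloop
endfacet
facet normal -0.374 0.610 -0.699
outer loop
vertex 2.76 -1.022 -2.295
vertex 3.537 -0.962 -2.658
vertex 2.993 -1.58 -2.907
endloop
endfacet
facet normal -0.539 -0.715 0.447
outer loop
vertex 2.76 -1.022 -2.295
vertex 2.993 -1.58 -2.907
vertex 3.963 -1.658 -1.862
endloop
endfacet
facet normal -0.374 0.610 -0.699
outer loop
vertex 2.993 -1.58 -2.907
vertex 3.537 -0.962 -2.658
vertex 3.77 -1.52 -3.27
endloop
endfacet
facet normal 0.029 -0.994 -0.101
outer loop
vertex 2.993 -1.58 -2.907
vertex 3.77 -1.52 -3.27
vertex 3.963 -1.658 -1.862
endloop
endfacet
facet normal -0.374 0.610 -0.699
outer loop
vertex 3.77 -1.52 -3.27
vertex 3.537 -0.962 -2.658
vertex 4.314 -0.902 -3.022
endloop
endfacet
facet normal 0.772 -0.613 -0.166
outer loop
vertex 3.77 -1.52 -3.27
vertex 4.314 -0.902 -3.022
vertex 3.963 -1.658 -1.862
endloop
endfacet
facet normal -0.374 0.611 -0.698
outer loop
vertex 4.314 -0.902 -3.022
vertex 3.537 -0.962 -2.658
vertex 4.082 -0.345 -2.41
endloop
endfacet
facet normal 0.947 0.046 0.317
outer loop
vertex 4.314 -0.902 -3.022
vertex 4.082 -0.345 -2.41
vertex 3.963 -1.658 -1.862
endloop
endfacet
facet normal -0.773 -0.106 -0.625
outer loop
vertex -0.326 1.212 -0.593
vertex -0.721 1.669 -0.182
vertex -0.314 1.929 -0.73
endloop
endfacet
facet normal 0.905 -0.094 -0.414
outer loop
vertex -0.326 1.212 -0.593
vertex -0.314 1.929 -0.73
vertex 0.301 1.811 0.642
endloop
endfacet
facet normal -0.773 -0.107 -0.625
outer loop
vertex -0.314 1.929 -0.73
vertex -0.721 1.669 -0.182
vertex -0.709 2.386 -0.32
endloop
endfacet
facet normal 0.632 0.743 -0.219
outer loop
vertex -0.314 1.929 -0.73
vertex -0.709 2.386 -0.32
vertex 0.301 1.811 0.642
endloop
endfacet
facet normal -0.774 -0.107 -0.624
outer loop
vertex -0.709 2.386 -0.32
vertex -0.721 1.669 -0.182
vertex -1.115 2.127 0.228
endloop
endfacet
facet normal 0.062 0.884 0.464
outer loop
vertex -0.709 2.386 -0.32
vertex -1.115 2.127 0.228
vertex 0.301 1.811 0.642
endloop
endfacet
facet normal -0.774 -0.107 -0.624
outer loop
vertex -1.115 2.127 0.228
vertex -0.721 1.669 -0.182
vertex -1.127 1.41 0.366
endloop
endfacet
facet normal -0.237 0.187 0.953
outer loop
vertex -1.115 2.127 0.228
vertex -1.127 1.41 0.366
vertex 0.301 1.811 0.642
endloop
endfacet
facet normal -0.774 -0.106 -0.624
outer loop
vertex -1.127 1.41 0.366
vertex -0.721 1.669 -0.182
vertex -0.733 0.953 -0.045
endloop
endfacet
facet normal 0.036 -0.651 0.758
outer loop
vertex -1.127 1.41 0.366
vertex -0.733 0.953 -0.045
vertex 0.301 1.811 0.642
endloop
endfacet
facet normal -0.773 -0.107 -0.625
outer loop
vertex -0.733 0.953 -0.045
vertex -0.721 1.669 -0.182
vertex -0.326 1.212 -0.593
endloop
endfacet
facet normal 0.606 -0.792 0.076
outer loop
vertex -0.733 0.953 -0.045
vertex -0.326 1.212 -0.593
vertex 0.301 1.811 0.642
endloop
endfacet

endsolid


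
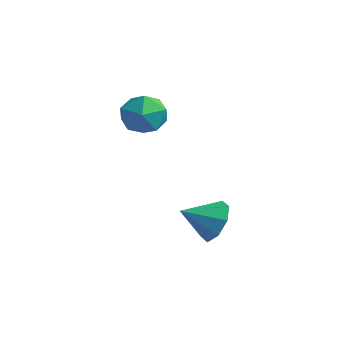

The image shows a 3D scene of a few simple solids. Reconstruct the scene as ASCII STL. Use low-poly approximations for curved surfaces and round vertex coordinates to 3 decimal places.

solid 
facet normal 0.402 0.788 -0.466
outer loop
vertex 0.772 2.722 0.194
vertex 0.312 2.421 -0.712
vertex 0.033 3.043 0.1
endloop
endfacet
facet normal -0.136 -0.022 0.991
outer loop
vertex 0.772 2.722 0.194
vertex 0.033 3.043 0.1
vertex -0.312 1.199 0.012
endloop
endfacet
facet normal 0.402 0.788 -0.466
outer loop
vertex 0.033 3.043 0.1
vertex 0.312 2.421 -0.712
vertex -0.543 3.0 -0.47
endloop
endfacet
facet normal -0.704 0.098 0.704
outer loop
vertex 0.033 3.043 0.1
vertex -0.543 3.0 -0.47
vertex -0.312 1.199 0.012
endloop
endfacet
facet normal 0.402 0.788 -0.466
outer loop
vertex -0.543 3.0 -0.47
vertex 0.312 2.421 -0.712
vertex -0.618 2.617 -1.182
endloop
endfacet
facet normal -0.985 -0.086 0.150
outer loop
vertex -0.543 3.0 -0.47
vertex -0.618 2.617 -1.182
vertex -0.312 1.199 0.012
endloop
endfacet
facet normal 0.402 0.788 -0.467
outer loop
vertex -0.618 2.617 -1.182
vertex 0.312 2.421 -0.712
vertex -0.149 2.119 -1.618
endloop
endfacet
facet normal -0.815 -0.466 -0.344
outer loop
vertex -0.618 2.617 -1.182
vertex -0.149 2.119 -1.618
vertex -0.312 1.199 0.012
endloop
endfacet
facet normal 0.402 0.787 -0.467
outer loop
vertex -0.149 2.119 -1.618
vertex 0.312 2.421 -0.712
vertex 0.59 1.798 -1.523
endloop
endfacet
facet normal -0.293 -0.820 -0.492
outer loop
vertex -0.149 2.119 -1.618
vertex 0.59 1.798 -1.523
vertex -0.312 1.199 0.012
endloop
endfacet
facet normal 0.403 0.787 -0.467
outer loop
vertex 0.59 1.798 -1.523
vertex 0.312 2.421 -0.712
vertex 1.166 1.841 -0.953
endloop
endfacet
facet normal 0.274 -0.940 -0.206
outer loop
vertex 0.59 1.798 -1.523
vertex 1.166 1.841 -0.953
vertex -0.312 1.199 0.012
endloop
endfacet
facet normal 0.403 0.787 -0.467
outer loop
vertex 1.166 1.841 -0.953
vertex 0.312 2.421 -0.712
vertex 1.241 2.224 -0.242
endloop
endfacet
facet normal 0.555 -0.755 0.348
outer loop
vertex 1.166 1.841 -0.953
vertex 1.241 2.224 -0.242
vertex -0.312 1.199 0.012
endloop
endfacet
facet normal 0.403 0.788 -0.466
outer loop
vertex 1.241 2.224 -0.242
vertex 0.312 2.421 -0.712
vertex 0.772 2.722 0.194
endloop
endfacet
facet normal 0.385 -0.375 0.843
outer loop
vertex 1.241 2.224 -0.242
vertex 0.772 2.722 0.194
vertex -0.312 1.199 0.012
endloop
endfacet
facet normal -0.203 0.972 -0.118
outer loop
vertex -3.305 3.054 3.326
vertex -4.394 2.838 3.419
vertex -3.794 3.074 4.328
endloop
endfacet
facet normal 0.433 0.881 0.193
outer loop
vertex -3.305 3.054 3.326
vertex -3.794 3.074 4.328
vertex -2.789 2.607 4.207
endloop
endfacet
facet normal 0.838 0.488 -0.243
outer loop
vertex -3.305 3.054 3.326
vertex -2.789 2.607 4.207
vertex -2.769 2.083 3.223
endloop
endfacet
facet normal 0.454 0.338 -0.825
outer loop
vertex -3.305 3.054 3.326
vertex -2.769 2.083 3.223
vertex -3.761 2.226 2.736
endloop
endfacet
facet normal -0.190 0.637 -0.747
outer loop
vertex -3.305 3.054 3.326
vertex -3.761 2.226 2.736
vertex -4.394 2.838 3.419
endloop
endfacet
facet normal 0.332 0.508 0.795
outer loop
vertex -2.789 2.607 4.207
vertex -3.794 3.074 4.328
vertex -3.559 2.114 4.844
endloop
endfacet
facet normal -0.697 0.656 0.290
outer loop
vertex -3.794 3.074 4.328
vertex -4.394 2.838 3.419
vertex -4.551 2.257 4.357
endloop
endfacet
facet normal -0.676 0.114 -0.728
outer loop
vertex -4.394 2.838 3.419
vertex -3.761 2.226 2.736
vertex -4.531 1.733 3.373
endloop
endfacet
facet normal 0.366 -0.369 -0.854
outer loop
vertex -3.761 2.226 2.736
vertex -2.769 2.083 3.223
vertex -3.526 1.266 3.252
endloop
endfacet
facet normal 0.988 -0.126 0.087
outer loop
vertex -2.769 2.083 3.223
vertex -2.789 2.607 4.207
vertex -2.926 1.502 4.161
endloop
endfacet
facet normal -0.454 -0.338 0.825
outer loop
vertex -4.015 1.286 4.254
vertex -3.559 2.114 4.844
vertex -4.551 2.257 4.357
endloop
endfacet
facet normal -0.838 -0.488 0.243
outer loop
vertex -4.015 1.286 4.254
vertex -4.551 2.257 4.357
vertex -4.531 1.733 3.373
endloop
endfacet
facet normal -0.433 -0.881 -0.193
outer loop
vertex -4.015 1.286 4.254
vertex -4.531 1.733 3.373
vertex -3.526 1.266 3.252
endloop
endfacet
facet normal 0.203 -0.972 0.118
outer loop
vertex -4.015 1.286 4.254
vertex -3.526 1.266 3.252
vertex -2.926 1.502 4.161
endloop
endfacet
facet normal 0.190 -0.637 0.747
outer loop
vertex -4.015 1.286 4.254
vertex -2.926 1.502 4.161
vertex -3.559 2.114 4.844
endloop
endfacet
facet normal -0.366 0.369 0.854
outer loop
vertex -4.551 2.257 4.357
vertex -3.559 2.114 4.844
vertex -3.794 3.074 4.328
endloop
endfacet
facet normal -0.988 0.126 -0.087
outer loop
vertex -4.531 1.733 3.373
vertex -4.551 2.257 4.357
vertex -4.394 2.838 3.419
endloop
endfacet
facet normal -0.332 -0.508 -0.795
outer loop
vertex -3.526 1.266 3.252
vertex -4.531 1.733 3.373
vertex -3.761 2.226 2.736
endloop
endfacet
facet normal 0.697 -0.656 -0.290
outer loop
vertex -2.926 1.502 4.161
vertex -3.526 1.266 3.252
vertex -2.769 2.083 3.223
endloop
endfacet
facet normal 0.676 -0.114 0.728
outer loop
vertex -3.559 2.114 4.844
vertex -2.926 1.502 4.161
vertex -2.789 2.607 4.207
endloop
endfacet

endsolid


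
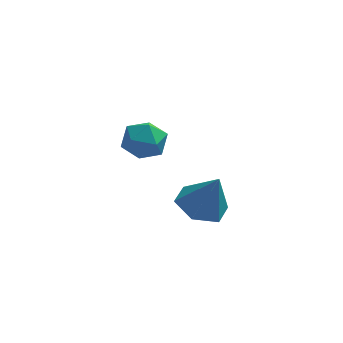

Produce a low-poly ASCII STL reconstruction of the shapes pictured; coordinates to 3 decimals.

solid 
facet normal -0.375 0.105 -0.921
outer loop
vertex -0.412 -2.069 -0.448
vertex -0.978 -1.465 -0.149
vertex -0.186 -1.218 -0.443
endloop
endfacet
facet normal 0.962 -0.256 0.090
outer loop
vertex -0.412 -2.069 -0.448
vertex -0.186 -1.218 -0.443
vertex -0.442 -1.615 1.169
endloop
endfacet
facet normal -0.375 0.106 -0.921
outer loop
vertex -0.186 -1.218 -0.443
vertex -0.978 -1.465 -0.149
vertex -0.752 -0.614 -0.143
endloop
endfacet
facet normal 0.766 0.586 0.266
outer loop
vertex -0.186 -1.218 -0.443
vertex -0.752 -0.614 -0.143
vertex -0.442 -1.615 1.169
endloop
endfacet
facet normal -0.375 0.106 -0.921
outer loop
vertex -0.752 -0.614 -0.143
vertex -0.978 -1.465 -0.149
vertex -1.544 -0.861 0.151
endloop
endfacet
facet normal -0.021 0.792 0.610
outer loop
vertex -0.752 -0.614 -0.143
vertex -1.544 -0.861 0.151
vertex -0.442 -1.615 1.169
endloop
endfacet
facet normal -0.376 0.105 -0.921
outer loop
vertex -1.544 -0.861 0.151
vertex -0.978 -1.465 -0.149
vertex -1.77 -1.711 0.146
endloop
endfacet
facet normal -0.610 0.158 0.777
outer loop
vertex -1.544 -0.861 0.151
vertex -1.77 -1.711 0.146
vertex -0.442 -1.615 1.169
endloop
endfacet
facet normal -0.376 0.105 -0.921
outer loop
vertex -1.77 -1.711 0.146
vertex -0.978 -1.465 -0.149
vertex -1.204 -2.315 -0.154
endloop
endfacet
facet normal -0.413 -0.685 0.600
outer loop
vertex -1.77 -1.711 0.146
vertex -1.204 -2.315 -0.154
vertex -0.442 -1.615 1.169
endloop
endfacet
facet normal -0.375 0.105 -0.921
outer loop
vertex -1.204 -2.315 -0.154
vertex -0.978 -1.465 -0.149
vertex -0.412 -2.069 -0.448
endloop
endfacet
facet normal 0.372 -0.892 0.257
outer loop
vertex -1.204 -2.315 -0.154
vertex -0.412 -2.069 -0.448
vertex -0.442 -1.615 1.169
endloop
endfacet
facet normal -0.171 0.480 0.861
outer loop
vertex -2.437 -2.285 4.072
vertex -3.043 -2.689 4.177
vertex -2.395 -2.923 4.436
endloop
endfacet
facet normal 0.528 0.447 0.722
outer loop
vertex -2.437 -2.285 4.072
vertex -2.395 -2.923 4.436
vertex -1.876 -2.745 3.946
endloop
endfacet
facet normal 0.644 0.760 0.091
outer loop
vertex -2.437 -2.285 4.072
vertex -1.876 -2.745 3.946
vertex -2.203 -2.401 3.384
endloop
endfacet
facet normal 0.015 0.987 -0.161
outer loop
vertex -2.437 -2.285 4.072
vertex -2.203 -2.401 3.384
vertex -2.924 -2.367 3.527
endloop
endfacet
facet normal -0.488 0.814 0.314
outer loop
vertex -2.437 -2.285 4.072
vertex -2.924 -2.367 3.527
vertex -3.043 -2.689 4.177
endloop
endfacet
facet normal 0.709 -0.242 0.663
outer loop
vertex -1.876 -2.745 3.946
vertex -2.395 -2.923 4.436
vertex -2.136 -3.433 3.973
endloop
endfacet
facet normal -0.422 -0.187 0.887
outer loop
vertex -2.395 -2.923 4.436
vertex -3.043 -2.689 4.177
vertex -2.857 -3.399 4.116
endloop
endfacet
facet normal -0.935 0.354 0.004
outer loop
vertex -3.043 -2.689 4.177
vertex -2.924 -2.367 3.527
vertex -3.184 -3.055 3.554
endloop
endfacet
facet normal -0.122 0.633 -0.765
outer loop
vertex -2.924 -2.367 3.527
vertex -2.203 -2.401 3.384
vertex -2.665 -2.877 3.064
endloop
endfacet
facet normal 0.895 0.265 -0.358
outer loop
vertex -2.203 -2.401 3.384
vertex -1.876 -2.745 3.946
vertex -2.017 -3.111 3.323
endloop
endfacet
facet normal -0.015 -0.987 0.161
outer loop
vertex -2.623 -3.515 3.428
vertex -2.136 -3.433 3.973
vertex -2.857 -3.399 4.116
endloop
endfacet
facet normal -0.644 -0.760 -0.091
outer loop
vertex -2.623 -3.515 3.428
vertex -2.857 -3.399 4.116
vertex -3.184 -3.055 3.554
endloop
endfacet
facet normal -0.528 -0.447 -0.722
outer loop
vertex -2.623 -3.515 3.428
vertex -3.184 -3.055 3.554
vertex -2.665 -2.877 3.064
endloop
endfacet
facet normal 0.171 -0.480 -0.861
outer loop
vertex -2.623 -3.515 3.428
vertex -2.665 -2.877 3.064
vertex -2.017 -3.111 3.323
endloop
endfacet
facet normal 0.488 -0.814 -0.314
outer loop
vertex -2.623 -3.515 3.428
vertex -2.017 -3.111 3.323
vertex -2.136 -3.433 3.973
endloop
endfacet
facet normal 0.122 -0.633 0.765
outer loop
vertex -2.857 -3.399 4.116
vertex -2.136 -3.433 3.973
vertex -2.395 -2.923 4.436
endloop
endfacet
facet normal -0.895 -0.265 0.358
outer loop
vertex -3.184 -3.055 3.554
vertex -2.857 -3.399 4.116
vertex -3.043 -2.689 4.177
endloop
endfacet
facet normal -0.709 0.242 -0.663
outer loop
vertex -2.665 -2.877 3.064
vertex -3.184 -3.055 3.554
vertex -2.924 -2.367 3.527
endloop
endfacet
facet normal 0.422 0.187 -0.887
outer loop
vertex -2.017 -3.111 3.323
vertex -2.665 -2.877 3.064
vertex -2.203 -2.401 3.384
endloop
endfacet
facet normal 0.935 -0.354 -0.004
outer loop
vertex -2.136 -3.433 3.973
vertex -2.017 -3.111 3.323
vertex -1.876 -2.745 3.946
endloop
endfacet

endsolid


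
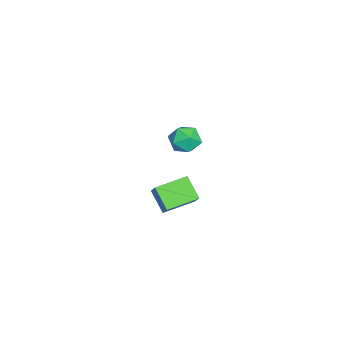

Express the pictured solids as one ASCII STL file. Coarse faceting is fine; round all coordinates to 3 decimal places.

solid 
facet normal -0.496 0.852 0.166
outer loop
vertex -1.618 1.224 -2.909
vertex -0.673 1.564 -1.835
vertex -0.689 1.97 -3.962
endloop
endfacet
facet normal -0.643 -0.231 -0.731
outer loop
vertex 0.273 0.316 -4.285
vertex -1.618 1.224 -2.909
vertex -0.689 1.97 -3.962
endloop
endfacet
facet normal -0.496 0.852 0.166
outer loop
vertex -0.689 1.97 -3.962
vertex -0.673 1.564 -1.835
vertex 0.256 2.31 -2.889
endloop
endfacet
facet normal 0.584 0.469 -0.663
outer loop
vertex 0.256 2.31 -2.889
vertex 0.273 0.316 -4.285
vertex -0.689 1.97 -3.962
endloop
endfacet
facet normal -0.584 -0.469 0.662
outer loop
vertex -1.618 1.224 -2.909
vertex 0.289 -0.09 -2.158
vertex -0.673 1.564 -1.835
endloop
endfacet
facet normal -0.643 -0.232 -0.730
outer loop
vertex -0.656 -0.43 -3.231
vertex -1.618 1.224 -2.909
vertex 0.273 0.316 -4.285
endloop
endfacet
facet normal -0.584 -0.469 0.663
outer loop
vertex -0.656 -0.43 -3.231
vertex 0.289 -0.09 -2.158
vertex -1.618 1.224 -2.909
endloop
endfacet
facet normal 0.643 0.231 0.730
outer loop
vertex -0.673 1.564 -1.835
vertex 0.289 -0.09 -2.158
vertex 0.256 2.31 -2.889
endloop
endfacet
facet normal 0.584 0.469 -0.662
outer loop
vertex 1.218 0.656 -3.211
vertex 0.273 0.316 -4.285
vertex 0.256 2.31 -2.889
endloop
endfacet
facet normal 0.642 0.231 0.731
outer loop
vertex 0.256 2.31 -2.889
vertex 0.289 -0.09 -2.158
vertex 1.218 0.656 -3.211
endloop
endfacet
facet normal 0.496 -0.852 -0.166
outer loop
vertex 1.218 0.656 -3.211
vertex -0.656 -0.43 -3.231
vertex 0.273 0.316 -4.285
endloop
endfacet
facet normal 0.496 -0.852 -0.167
outer loop
vertex 0.289 -0.09 -2.158
vertex -0.656 -0.43 -3.231
vertex 1.218 0.656 -3.211
endloop
endfacet
facet normal 0.125 0.217 0.968
outer loop
vertex 2.28 2.262 4.484
vertex 2.627 1.373 4.639
vertex 3.228 2.092 4.4
endloop
endfacet
facet normal 0.194 0.802 0.564
outer loop
vertex 2.28 2.262 4.484
vertex 3.228 2.092 4.4
vertex 2.779 2.655 3.754
endloop
endfacet
facet normal -0.411 0.890 0.198
outer loop
vertex 2.28 2.262 4.484
vertex 2.779 2.655 3.754
vertex 1.9 2.284 3.595
endloop
endfacet
facet normal -0.855 0.360 0.374
outer loop
vertex 2.28 2.262 4.484
vertex 1.9 2.284 3.595
vertex 1.806 1.492 4.142
endloop
endfacet
facet normal -0.523 -0.056 0.851
outer loop
vertex 2.28 2.262 4.484
vertex 1.806 1.492 4.142
vertex 2.627 1.373 4.639
endloop
endfacet
facet normal 0.721 0.686 0.097
outer loop
vertex 2.779 2.655 3.754
vertex 3.228 2.092 4.4
vertex 3.434 2.008 3.458
endloop
endfacet
facet normal 0.609 -0.260 0.749
outer loop
vertex 3.228 2.092 4.4
vertex 2.627 1.373 4.639
vertex 3.34 1.216 4.005
endloop
endfacet
facet normal -0.441 -0.702 0.560
outer loop
vertex 2.627 1.373 4.639
vertex 1.806 1.492 4.142
vertex 2.461 0.845 3.846
endloop
endfacet
facet normal -0.977 -0.030 -0.211
outer loop
vertex 1.806 1.492 4.142
vertex 1.9 2.284 3.595
vertex 2.012 1.408 3.2
endloop
endfacet
facet normal -0.260 0.828 -0.497
outer loop
vertex 1.9 2.284 3.595
vertex 2.779 2.655 3.754
vertex 2.613 2.127 2.961
endloop
endfacet
facet normal 0.855 -0.360 -0.374
outer loop
vertex 2.96 1.238 3.116
vertex 3.434 2.008 3.458
vertex 3.34 1.216 4.005
endloop
endfacet
facet normal 0.411 -0.890 -0.198
outer loop
vertex 2.96 1.238 3.116
vertex 3.34 1.216 4.005
vertex 2.461 0.845 3.846
endloop
endfacet
facet normal -0.194 -0.802 -0.564
outer loop
vertex 2.96 1.238 3.116
vertex 2.461 0.845 3.846
vertex 2.012 1.408 3.2
endloop
endfacet
facet normal -0.125 -0.217 -0.968
outer loop
vertex 2.96 1.238 3.116
vertex 2.012 1.408 3.2
vertex 2.613 2.127 2.961
endloop
endfacet
facet normal 0.523 0.056 -0.851
outer loop
vertex 2.96 1.238 3.116
vertex 2.613 2.127 2.961
vertex 3.434 2.008 3.458
endloop
endfacet
facet normal 0.977 0.030 0.211
outer loop
vertex 3.34 1.216 4.005
vertex 3.434 2.008 3.458
vertex 3.228 2.092 4.4
endloop
endfacet
facet normal 0.260 -0.828 0.497
outer loop
vertex 2.461 0.845 3.846
vertex 3.34 1.216 4.005
vertex 2.627 1.373 4.639
endloop
endfacet
facet normal -0.721 -0.686 -0.097
outer loop
vertex 2.012 1.408 3.2
vertex 2.461 0.845 3.846
vertex 1.806 1.492 4.142
endloop
endfacet
facet normal -0.609 0.260 -0.749
outer loop
vertex 2.613 2.127 2.961
vertex 2.012 1.408 3.2
vertex 1.9 2.284 3.595
endloop
endfacet
facet normal 0.441 0.702 -0.560
outer loop
vertex 3.434 2.008 3.458
vertex 2.613 2.127 2.961
vertex 2.779 2.655 3.754
endloop
endfacet

endsolid


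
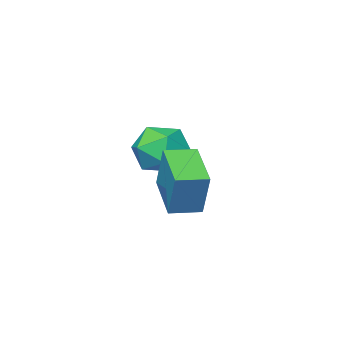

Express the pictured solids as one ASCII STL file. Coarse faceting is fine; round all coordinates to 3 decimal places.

solid 
facet normal -0.412 0.648 0.640
outer loop
vertex -2.331 -0.853 0.547
vertex -2.481 -1.526 1.132
vertex -1.704 -1.064 1.164
endloop
endfacet
facet normal 0.086 0.966 0.243
outer loop
vertex -2.331 -0.853 0.547
vertex -1.704 -1.064 1.164
vertex -1.457 -0.873 0.316
endloop
endfacet
facet normal -0.097 0.892 -0.442
outer loop
vertex -2.331 -0.853 0.547
vertex -1.457 -0.873 0.316
vertex -2.081 -1.217 -0.241
endloop
endfacet
facet normal -0.710 0.526 -0.468
outer loop
vertex -2.331 -0.853 0.547
vertex -2.081 -1.217 -0.241
vertex -2.713 -1.621 0.263
endloop
endfacet
facet normal -0.905 0.376 0.200
outer loop
vertex -2.331 -0.853 0.547
vertex -2.713 -1.621 0.263
vertex -2.481 -1.526 1.132
endloop
endfacet
facet normal 0.703 0.622 0.345
outer loop
vertex -1.457 -0.873 0.316
vertex -1.704 -1.064 1.164
vertex -1.067 -1.559 0.757
endloop
endfacet
facet normal -0.104 0.106 0.989
outer loop
vertex -1.704 -1.064 1.164
vertex -2.481 -1.526 1.132
vertex -1.699 -1.963 1.261
endloop
endfacet
facet normal -0.901 -0.334 0.277
outer loop
vertex -2.481 -1.526 1.132
vertex -2.713 -1.621 0.263
vertex -2.323 -2.307 0.704
endloop
endfacet
facet normal -0.585 -0.090 -0.806
outer loop
vertex -2.713 -1.621 0.263
vertex -2.081 -1.217 -0.241
vertex -2.076 -2.116 -0.144
endloop
endfacet
facet normal 0.406 0.501 -0.764
outer loop
vertex -2.081 -1.217 -0.241
vertex -1.457 -0.873 0.316
vertex -1.299 -1.654 -0.112
endloop
endfacet
facet normal 0.710 -0.526 0.468
outer loop
vertex -1.449 -2.327 0.473
vertex -1.067 -1.559 0.757
vertex -1.699 -1.963 1.261
endloop
endfacet
facet normal 0.097 -0.892 0.442
outer loop
vertex -1.449 -2.327 0.473
vertex -1.699 -1.963 1.261
vertex -2.323 -2.307 0.704
endloop
endfacet
facet normal -0.086 -0.966 -0.243
outer loop
vertex -1.449 -2.327 0.473
vertex -2.323 -2.307 0.704
vertex -2.076 -2.116 -0.144
endloop
endfacet
facet normal 0.412 -0.648 -0.640
outer loop
vertex -1.449 -2.327 0.473
vertex -2.076 -2.116 -0.144
vertex -1.299 -1.654 -0.112
endloop
endfacet
facet normal 0.905 -0.376 -0.200
outer loop
vertex -1.449 -2.327 0.473
vertex -1.299 -1.654 -0.112
vertex -1.067 -1.559 0.757
endloop
endfacet
facet normal 0.585 0.090 0.806
outer loop
vertex -1.699 -1.963 1.261
vertex -1.067 -1.559 0.757
vertex -1.704 -1.064 1.164
endloop
endfacet
facet normal -0.406 -0.501 0.764
outer loop
vertex -2.323 -2.307 0.704
vertex -1.699 -1.963 1.261
vertex -2.481 -1.526 1.132
endloop
endfacet
facet normal -0.703 -0.622 -0.345
outer loop
vertex -2.076 -2.116 -0.144
vertex -2.323 -2.307 0.704
vertex -2.713 -1.621 0.263
endloop
endfacet
facet normal 0.104 -0.106 -0.989
outer loop
vertex -1.299 -1.654 -0.112
vertex -2.076 -2.116 -0.144
vertex -2.081 -1.217 -0.241
endloop
endfacet
facet normal 0.901 0.334 -0.277
outer loop
vertex -1.067 -1.559 0.757
vertex -1.299 -1.654 -0.112
vertex -1.457 -0.873 0.316
endloop
endfacet
facet normal -0.910 0.412 -0.042
outer loop
vertex -1.249 0.745 1.34
vertex -0.66 1.993 0.805
vertex -1.41 0.254 0.017
endloop
endfacet
facet normal -0.399 -0.843 0.361
outer loop
vertex -0.6 -0.113 0.055
vertex -1.249 0.745 1.34
vertex -1.41 0.254 0.017
endloop
endfacet
facet normal -0.910 0.412 -0.042
outer loop
vertex -1.41 0.254 0.017
vertex -0.66 1.993 0.805
vertex -0.821 1.502 -0.517
endloop
endfacet
facet normal -0.113 -0.345 -0.932
outer loop
vertex -0.821 1.502 -0.517
vertex -0.6 -0.113 0.055
vertex -1.41 0.254 0.017
endloop
endfacet
facet normal 0.113 0.346 0.931
outer loop
vertex -1.249 0.745 1.34
vertex 0.15 1.626 0.843
vertex -0.66 1.993 0.805
endloop
endfacet
facet normal -0.398 -0.843 0.362
outer loop
vertex -0.439 0.378 1.377
vertex -1.249 0.745 1.34
vertex -0.6 -0.113 0.055
endloop
endfacet
facet normal 0.114 0.345 0.932
outer loop
vertex -0.439 0.378 1.377
vertex 0.15 1.626 0.843
vertex -1.249 0.745 1.34
endloop
endfacet
facet normal 0.399 0.843 -0.362
outer loop
vertex -0.66 1.993 0.805
vertex 0.15 1.626 0.843
vertex -0.821 1.502 -0.517
endloop
endfacet
facet normal -0.114 -0.346 -0.931
outer loop
vertex -0.011 1.135 -0.48
vertex -0.6 -0.113 0.055
vertex -0.821 1.502 -0.517
endloop
endfacet
facet normal 0.398 0.843 -0.361
outer loop
vertex -0.821 1.502 -0.517
vertex 0.15 1.626 0.843
vertex -0.011 1.135 -0.48
endloop
endfacet
facet normal 0.910 -0.412 0.042
outer loop
vertex -0.011 1.135 -0.48
vertex -0.439 0.378 1.377
vertex -0.6 -0.113 0.055
endloop
endfacet
facet normal 0.910 -0.412 0.042
outer loop
vertex 0.15 1.626 0.843
vertex -0.439 0.378 1.377
vertex -0.011 1.135 -0.48
endloop
endfacet

endsolid


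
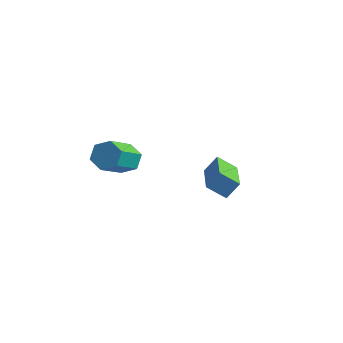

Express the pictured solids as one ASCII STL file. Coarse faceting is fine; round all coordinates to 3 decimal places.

solid 
facet normal -0.382 -0.502 -0.776
outer loop
vertex -0.571 2.299 -3.641
vertex -1.674 4.048 -4.23
vertex 0.205 2.595 -4.215
endloop
endfacet
facet normal 0.513 -0.814 0.274
outer loop
vertex 0.554 3.052 -3.51
vertex -0.571 2.299 -3.641
vertex 0.205 2.595 -4.215
endloop
endfacet
facet normal -0.382 -0.503 -0.775
outer loop
vertex 0.205 2.595 -4.215
vertex -1.674 4.048 -4.23
vertex -0.897 4.344 -4.805
endloop
endfacet
facet normal 0.768 0.292 -0.570
outer loop
vertex -0.897 4.344 -4.805
vertex 0.554 3.052 -3.51
vertex 0.205 2.595 -4.215
endloop
endfacet
facet normal -0.768 -0.292 0.570
outer loop
vertex -0.571 2.299 -3.641
vertex -1.325 4.505 -3.525
vertex -1.674 4.048 -4.23
endloop
endfacet
facet normal 0.513 -0.814 0.274
outer loop
vertex -0.223 2.756 -2.935
vertex -0.571 2.299 -3.641
vertex 0.554 3.052 -3.51
endloop
endfacet
facet normal -0.769 -0.293 0.568
outer loop
vertex -0.223 2.756 -2.935
vertex -1.325 4.505 -3.525
vertex -0.571 2.299 -3.641
endloop
endfacet
facet normal -0.513 0.814 -0.274
outer loop
vertex -1.674 4.048 -4.23
vertex -1.325 4.505 -3.525
vertex -0.897 4.344 -4.805
endloop
endfacet
facet normal 0.769 0.293 -0.569
outer loop
vertex -0.549 4.801 -4.099
vertex 0.554 3.052 -3.51
vertex -0.897 4.344 -4.805
endloop
endfacet
facet normal -0.513 0.814 -0.274
outer loop
vertex -0.897 4.344 -4.805
vertex -1.325 4.505 -3.525
vertex -0.549 4.801 -4.099
endloop
endfacet
facet normal 0.382 0.502 0.775
outer loop
vertex -0.549 4.801 -4.099
vertex -0.223 2.756 -2.935
vertex 0.554 3.052 -3.51
endloop
endfacet
facet normal 0.382 0.502 0.776
outer loop
vertex -1.325 4.505 -3.525
vertex -0.223 2.756 -2.935
vertex -0.549 4.801 -4.099
endloop
endfacet
facet normal 0.016 0.789 -0.614
outer loop
vertex -2.228 -0.219 -1.516
vertex -2.855 -0.02 -1.277
vertex -2.273 0.211 -0.965
endloop
endfacet
facet normal 0.998 0.026 0.061
outer loop
vertex -2.228 -0.219 -1.516
vertex -2.273 0.211 -0.965
vertex -2.257 -1.599 -0.441
endloop
endfacet
facet normal 0.998 0.027 0.062
outer loop
vertex -2.257 -1.599 -0.441
vertex -2.273 0.211 -0.965
vertex -2.303 -1.169 0.11
endloop
endfacet
facet normal -0.017 -0.789 0.614
outer loop
vertex -2.257 -1.599 -0.441
vertex -2.303 -1.169 0.11
vertex -2.885 -1.4 -0.203
endloop
endfacet
facet normal 0.017 0.788 -0.615
outer loop
vertex -2.273 0.211 -0.965
vertex -2.855 -0.02 -1.277
vertex -2.9 0.41 -0.727
endloop
endfacet
facet normal 0.443 0.545 0.712
outer loop
vertex -2.273 0.211 -0.965
vertex -2.9 0.41 -0.727
vertex -2.303 -1.169 0.11
endloop
endfacet
facet normal 0.442 0.545 0.712
outer loop
vertex -2.303 -1.169 0.11
vertex -2.9 0.41 -0.727
vertex -2.93 -0.971 0.348
endloop
endfacet
facet normal -0.017 -0.790 0.613
outer loop
vertex -2.303 -1.169 0.11
vertex -2.93 -0.971 0.348
vertex -2.885 -1.4 -0.203
endloop
endfacet
facet normal 0.017 0.788 -0.615
outer loop
vertex -2.9 0.41 -0.727
vertex -2.855 -0.02 -1.277
vertex -3.483 0.179 -1.039
endloop
endfacet
facet normal -0.554 0.519 0.651
outer loop
vertex -2.9 0.41 -0.727
vertex -3.483 0.179 -1.039
vertex -2.93 -0.971 0.348
endloop
endfacet
facet normal -0.554 0.519 0.651
outer loop
vertex -2.93 -0.971 0.348
vertex -3.483 0.179 -1.039
vertex -3.512 -1.201 0.036
endloop
endfacet
facet normal -0.017 -0.790 0.613
outer loop
vertex -2.93 -0.971 0.348
vertex -3.512 -1.201 0.036
vertex -2.885 -1.4 -0.203
endloop
endfacet
facet normal 0.017 0.789 -0.614
outer loop
vertex -3.483 0.179 -1.039
vertex -2.855 -0.02 -1.277
vertex -3.437 -0.251 -1.59
endloop
endfacet
facet normal -0.998 -0.027 -0.062
outer loop
vertex -3.483 0.179 -1.039
vertex -3.437 -0.251 -1.59
vertex -3.512 -1.201 0.036
endloop
endfacet
facet normal -0.998 -0.026 -0.061
outer loop
vertex -3.512 -1.201 0.036
vertex -3.437 -0.251 -1.59
vertex -3.467 -1.631 -0.515
endloop
endfacet
facet normal -0.016 -0.789 0.614
outer loop
vertex -3.512 -1.201 0.036
vertex -3.467 -1.631 -0.515
vertex -2.885 -1.4 -0.203
endloop
endfacet
facet normal 0.017 0.790 -0.613
outer loop
vertex -3.437 -0.251 -1.59
vertex -2.855 -0.02 -1.277
vertex -2.81 -0.449 -1.828
endloop
endfacet
facet normal -0.442 -0.545 -0.712
outer loop
vertex -3.437 -0.251 -1.59
vertex -2.81 -0.449 -1.828
vertex -3.467 -1.631 -0.515
endloop
endfacet
facet normal -0.443 -0.545 -0.712
outer loop
vertex -3.467 -1.631 -0.515
vertex -2.81 -0.449 -1.828
vertex -2.84 -1.83 -0.753
endloop
endfacet
facet normal -0.017 -0.788 0.615
outer loop
vertex -3.467 -1.631 -0.515
vertex -2.84 -1.83 -0.753
vertex -2.885 -1.4 -0.203
endloop
endfacet
facet normal 0.017 0.790 -0.613
outer loop
vertex -2.81 -0.449 -1.828
vertex -2.855 -0.02 -1.277
vertex -2.228 -0.219 -1.516
endloop
endfacet
facet normal 0.554 -0.519 -0.651
outer loop
vertex -2.81 -0.449 -1.828
vertex -2.228 -0.219 -1.516
vertex -2.84 -1.83 -0.753
endloop
endfacet
facet normal 0.554 -0.519 -0.651
outer loop
vertex -2.84 -1.83 -0.753
vertex -2.228 -0.219 -1.516
vertex -2.257 -1.599 -0.441
endloop
endfacet
facet normal -0.017 -0.788 0.615
outer loop
vertex -2.84 -1.83 -0.753
vertex -2.257 -1.599 -0.441
vertex -2.885 -1.4 -0.203
endloop
endfacet

endsolid
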